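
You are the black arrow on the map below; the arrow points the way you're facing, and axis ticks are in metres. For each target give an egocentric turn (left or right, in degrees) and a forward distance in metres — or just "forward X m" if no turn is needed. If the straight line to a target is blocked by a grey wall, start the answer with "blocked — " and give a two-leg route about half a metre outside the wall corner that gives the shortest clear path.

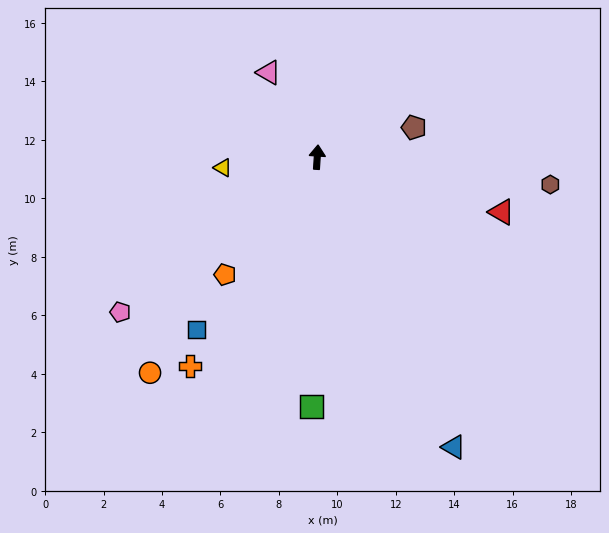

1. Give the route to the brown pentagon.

turn right 69°, forward 3.5 m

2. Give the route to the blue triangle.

turn right 151°, forward 11.0 m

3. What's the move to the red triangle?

turn right 103°, forward 6.6 m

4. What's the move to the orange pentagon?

turn left 146°, forward 5.1 m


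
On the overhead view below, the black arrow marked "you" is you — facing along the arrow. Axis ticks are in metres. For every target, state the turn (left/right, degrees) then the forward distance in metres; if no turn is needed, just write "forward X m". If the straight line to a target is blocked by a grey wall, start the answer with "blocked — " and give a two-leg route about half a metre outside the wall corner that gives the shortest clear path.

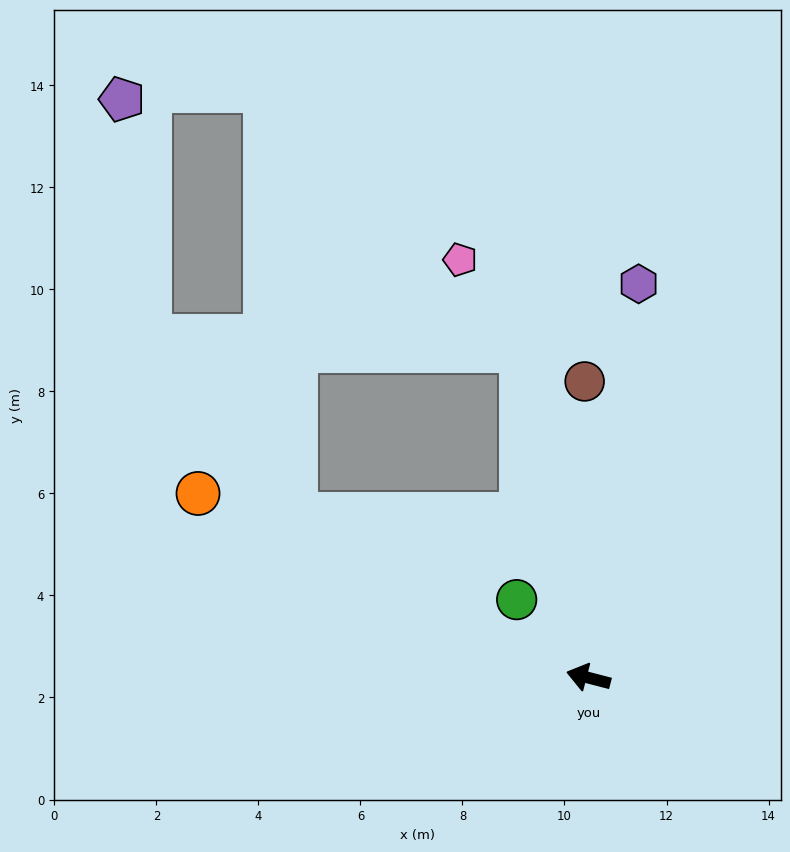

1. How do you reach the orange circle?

turn right 11°, forward 8.5 m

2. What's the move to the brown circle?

turn right 75°, forward 5.8 m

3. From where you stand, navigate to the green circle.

turn right 33°, forward 2.1 m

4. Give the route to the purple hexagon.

turn right 83°, forward 7.8 m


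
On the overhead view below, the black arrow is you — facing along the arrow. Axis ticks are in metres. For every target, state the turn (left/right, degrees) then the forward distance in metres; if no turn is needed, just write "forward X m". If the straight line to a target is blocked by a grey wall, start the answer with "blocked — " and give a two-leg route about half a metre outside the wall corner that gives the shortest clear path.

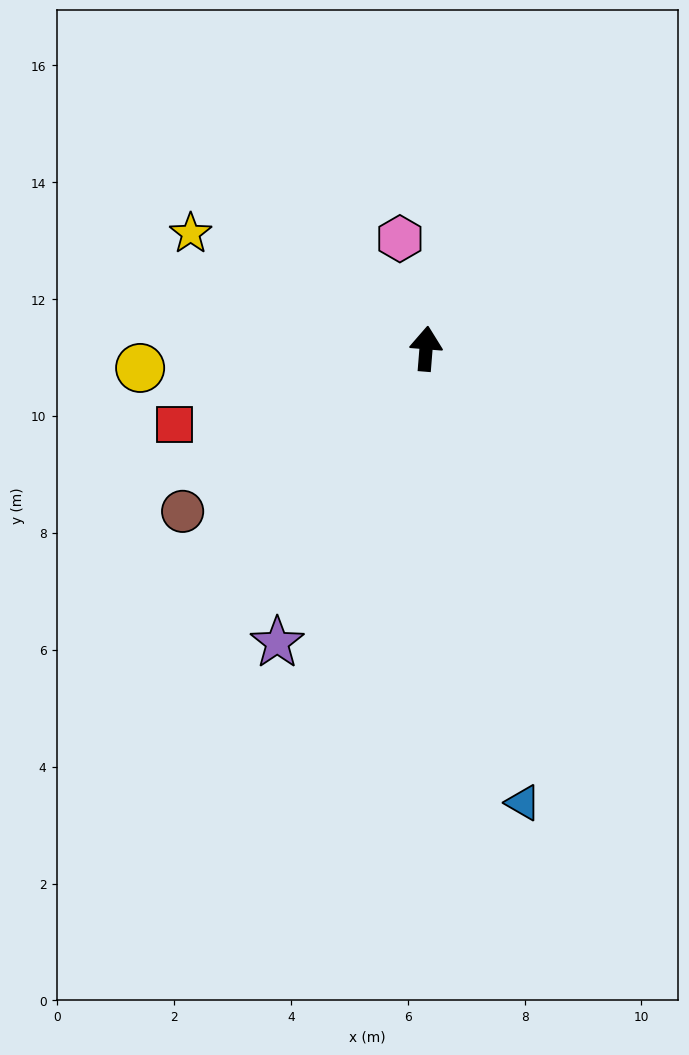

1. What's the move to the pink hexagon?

turn left 18°, forward 1.9 m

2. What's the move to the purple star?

turn left 158°, forward 5.6 m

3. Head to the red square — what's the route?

turn left 111°, forward 4.5 m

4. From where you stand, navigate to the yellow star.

turn left 69°, forward 4.5 m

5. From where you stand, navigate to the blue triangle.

turn right 163°, forward 7.9 m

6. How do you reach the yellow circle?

turn left 98°, forward 4.9 m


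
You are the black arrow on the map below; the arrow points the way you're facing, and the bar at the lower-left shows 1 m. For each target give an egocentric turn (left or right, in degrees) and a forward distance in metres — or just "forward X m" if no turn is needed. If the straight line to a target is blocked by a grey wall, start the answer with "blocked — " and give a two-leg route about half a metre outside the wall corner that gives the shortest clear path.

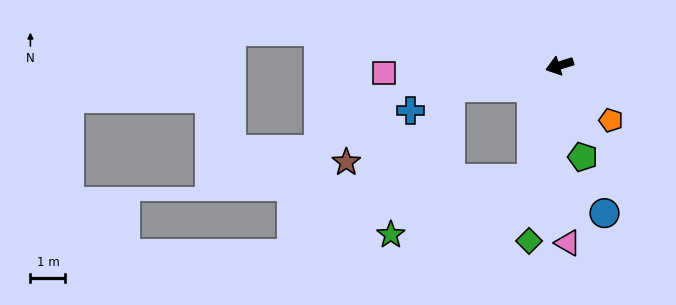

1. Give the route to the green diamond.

turn left 63°, forward 5.1 m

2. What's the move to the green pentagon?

turn left 87°, forward 2.7 m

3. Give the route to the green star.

blocked — turn left 59°, forward 3.3 m, then turn right 55°, forward 4.3 m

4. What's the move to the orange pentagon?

turn left 116°, forward 2.1 m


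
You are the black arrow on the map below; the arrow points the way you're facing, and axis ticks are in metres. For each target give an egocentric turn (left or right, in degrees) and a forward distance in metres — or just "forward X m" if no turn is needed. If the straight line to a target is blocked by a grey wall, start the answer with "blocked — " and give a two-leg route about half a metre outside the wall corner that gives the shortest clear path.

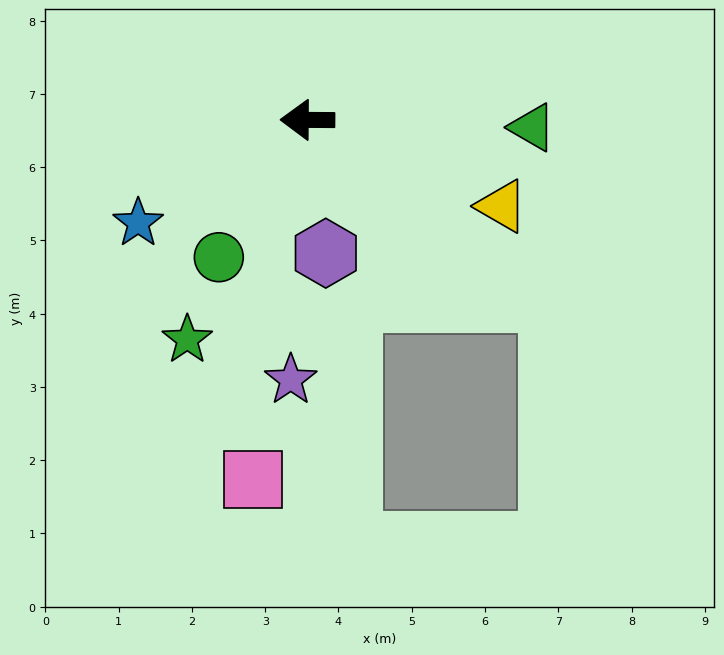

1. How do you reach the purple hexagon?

turn left 98°, forward 1.8 m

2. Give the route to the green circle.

turn left 58°, forward 2.2 m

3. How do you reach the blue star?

turn left 32°, forward 2.7 m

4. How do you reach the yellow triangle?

turn left 156°, forward 2.9 m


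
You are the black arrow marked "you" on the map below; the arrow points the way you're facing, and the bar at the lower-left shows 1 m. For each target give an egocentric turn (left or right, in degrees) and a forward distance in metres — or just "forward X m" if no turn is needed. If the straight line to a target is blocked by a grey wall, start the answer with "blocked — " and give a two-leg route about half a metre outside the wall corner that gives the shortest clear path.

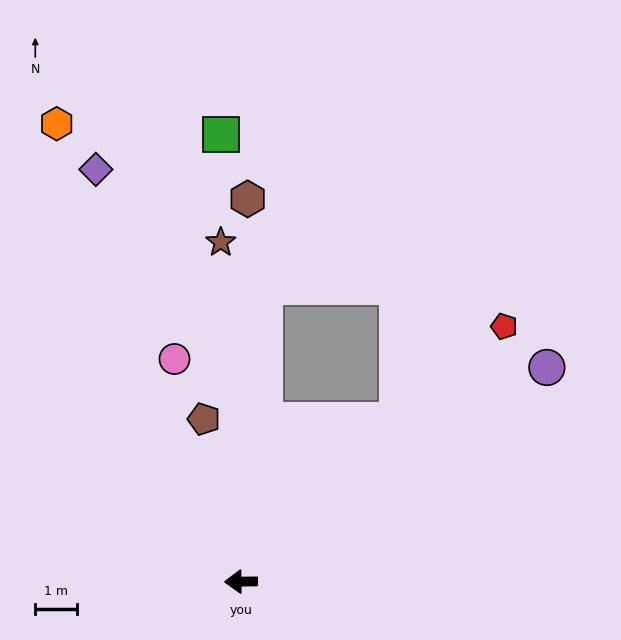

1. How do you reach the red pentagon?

turn right 137°, forward 8.7 m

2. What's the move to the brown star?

turn right 87°, forward 8.1 m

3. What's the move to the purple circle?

turn right 146°, forward 8.9 m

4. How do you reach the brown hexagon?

turn right 92°, forward 9.1 m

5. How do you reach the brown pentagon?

turn right 78°, forward 4.0 m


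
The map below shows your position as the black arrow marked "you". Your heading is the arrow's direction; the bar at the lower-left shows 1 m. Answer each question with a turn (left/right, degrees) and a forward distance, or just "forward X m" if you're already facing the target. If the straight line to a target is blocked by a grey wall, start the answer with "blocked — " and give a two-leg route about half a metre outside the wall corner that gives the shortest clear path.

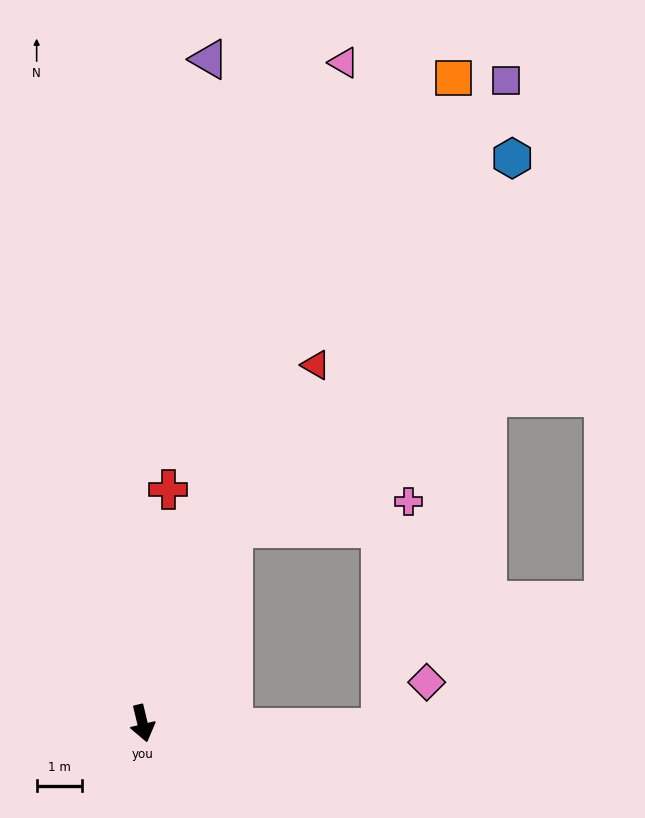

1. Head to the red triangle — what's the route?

turn left 141°, forward 8.8 m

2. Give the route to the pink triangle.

turn left 150°, forward 15.3 m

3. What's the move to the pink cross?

blocked — turn left 141°, forward 4.8 m, then turn right 56°, forward 3.9 m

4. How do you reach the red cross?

turn left 160°, forward 5.2 m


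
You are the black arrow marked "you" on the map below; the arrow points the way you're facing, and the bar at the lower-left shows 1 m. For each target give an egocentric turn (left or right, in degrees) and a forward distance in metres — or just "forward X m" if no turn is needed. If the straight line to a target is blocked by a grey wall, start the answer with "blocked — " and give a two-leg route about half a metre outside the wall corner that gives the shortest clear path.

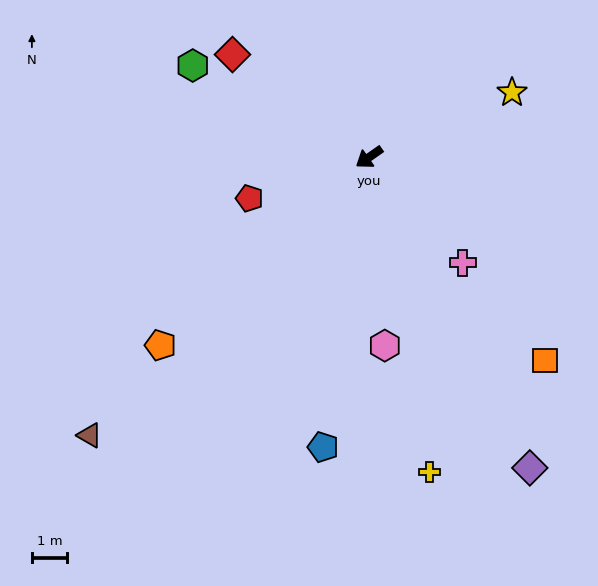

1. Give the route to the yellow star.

turn left 169°, forward 4.4 m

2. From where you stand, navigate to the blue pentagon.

turn left 46°, forward 8.3 m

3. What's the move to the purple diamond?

turn left 82°, forward 9.8 m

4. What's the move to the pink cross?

turn left 97°, forward 4.0 m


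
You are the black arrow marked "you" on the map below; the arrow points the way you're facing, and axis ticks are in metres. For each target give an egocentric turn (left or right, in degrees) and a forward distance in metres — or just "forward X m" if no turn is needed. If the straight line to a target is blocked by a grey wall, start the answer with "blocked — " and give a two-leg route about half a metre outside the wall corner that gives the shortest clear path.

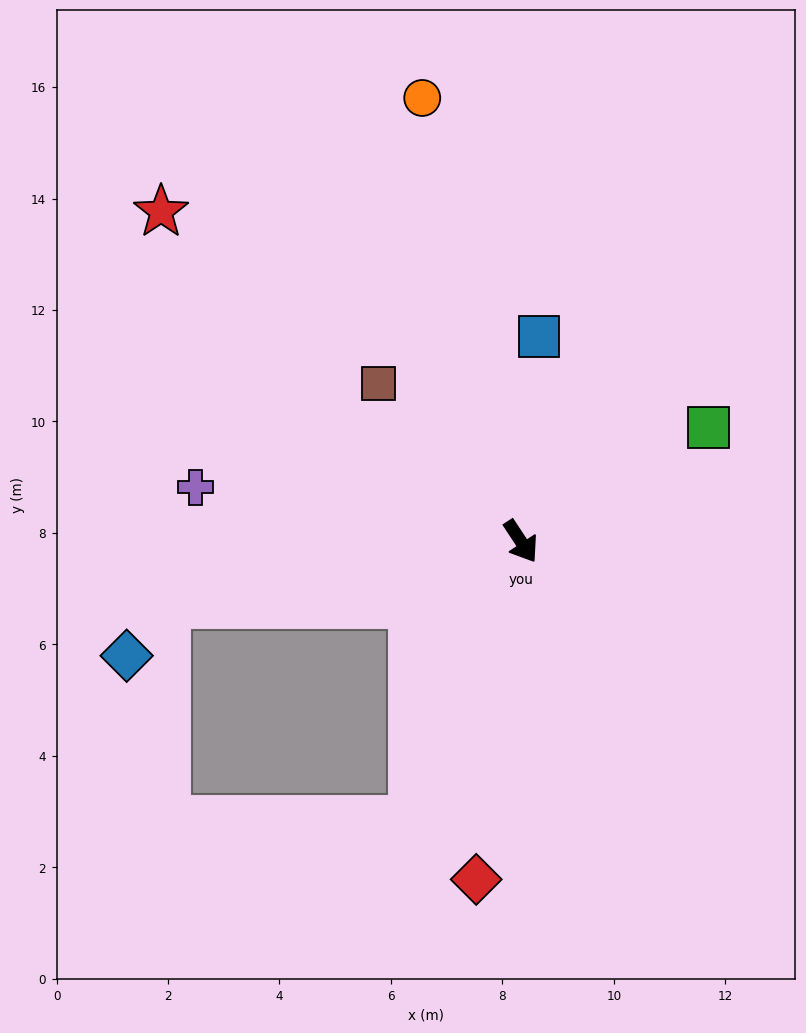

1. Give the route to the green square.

turn left 88°, forward 3.9 m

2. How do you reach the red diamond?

turn right 41°, forward 6.1 m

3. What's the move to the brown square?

turn right 171°, forward 3.8 m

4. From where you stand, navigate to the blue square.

turn left 142°, forward 3.7 m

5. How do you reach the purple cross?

turn right 133°, forward 5.9 m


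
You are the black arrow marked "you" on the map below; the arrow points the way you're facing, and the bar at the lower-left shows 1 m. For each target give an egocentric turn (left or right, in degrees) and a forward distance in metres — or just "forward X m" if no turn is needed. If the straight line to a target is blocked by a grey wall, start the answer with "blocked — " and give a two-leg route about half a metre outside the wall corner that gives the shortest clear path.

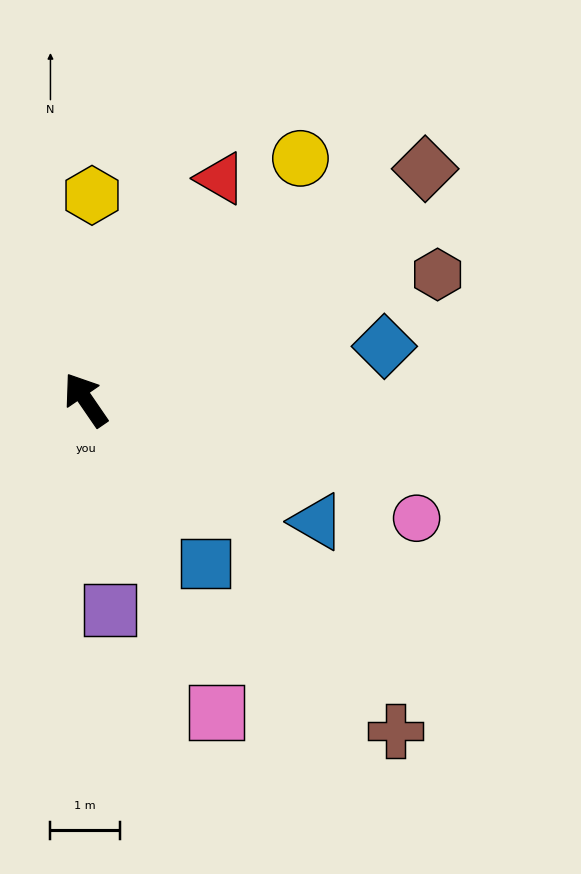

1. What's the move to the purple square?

turn left 152°, forward 3.1 m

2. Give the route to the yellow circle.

turn right 76°, forward 4.7 m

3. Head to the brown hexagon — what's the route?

turn right 105°, forward 5.4 m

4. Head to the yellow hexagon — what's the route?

turn right 36°, forward 3.0 m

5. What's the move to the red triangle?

turn right 66°, forward 3.8 m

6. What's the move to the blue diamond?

turn right 114°, forward 4.4 m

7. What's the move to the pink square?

turn left 168°, forward 4.9 m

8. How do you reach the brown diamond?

turn right 90°, forward 5.9 m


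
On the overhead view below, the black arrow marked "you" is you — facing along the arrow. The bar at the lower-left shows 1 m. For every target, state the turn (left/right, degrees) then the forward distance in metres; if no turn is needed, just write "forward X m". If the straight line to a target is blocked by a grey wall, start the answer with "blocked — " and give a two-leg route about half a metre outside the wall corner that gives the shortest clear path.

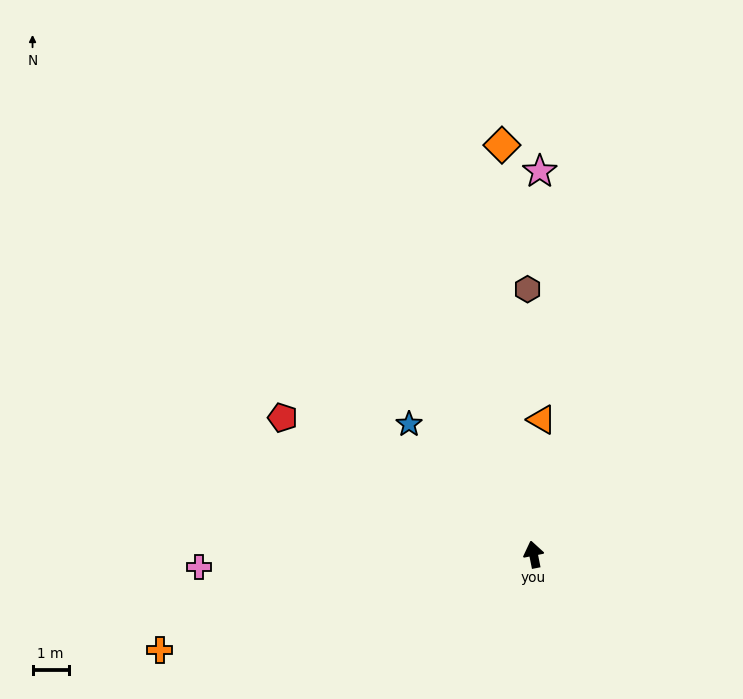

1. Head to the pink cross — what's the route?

turn left 81°, forward 9.3 m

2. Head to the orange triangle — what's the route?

turn right 15°, forward 3.7 m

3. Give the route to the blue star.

turn left 32°, forward 5.0 m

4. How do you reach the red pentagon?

turn left 50°, forward 7.9 m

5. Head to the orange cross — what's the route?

turn left 93°, forward 10.7 m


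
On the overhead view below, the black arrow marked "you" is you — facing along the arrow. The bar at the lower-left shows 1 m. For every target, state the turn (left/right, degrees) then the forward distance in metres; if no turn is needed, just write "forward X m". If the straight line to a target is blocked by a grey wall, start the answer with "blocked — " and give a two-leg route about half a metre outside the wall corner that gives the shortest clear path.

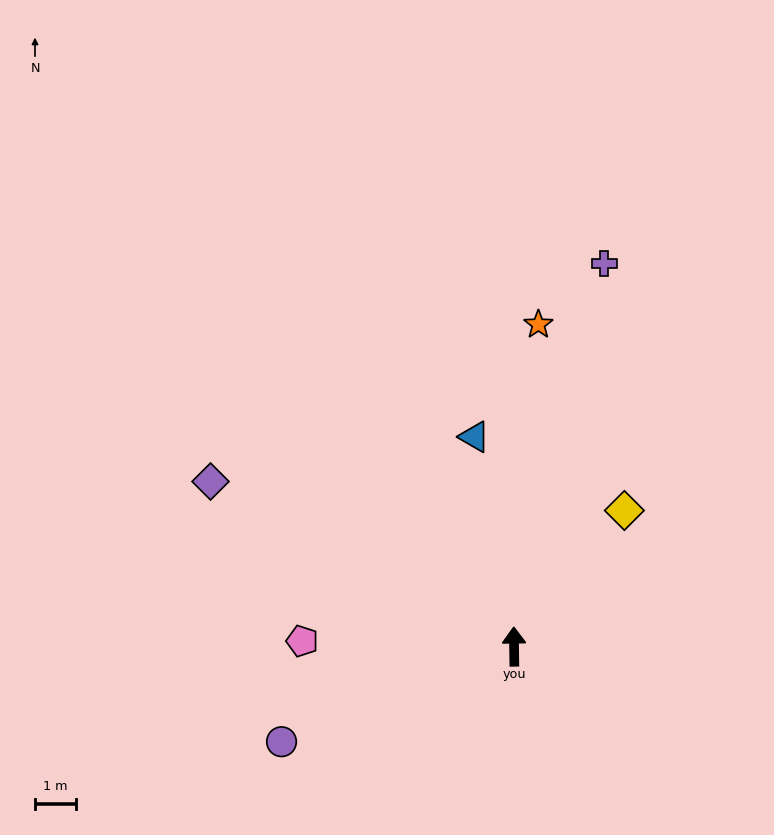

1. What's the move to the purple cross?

turn right 14°, forward 9.5 m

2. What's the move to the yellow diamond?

turn right 40°, forward 4.2 m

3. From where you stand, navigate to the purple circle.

turn left 111°, forward 6.1 m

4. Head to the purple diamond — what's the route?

turn left 61°, forward 8.4 m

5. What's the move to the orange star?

turn right 5°, forward 7.8 m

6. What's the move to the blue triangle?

turn left 10°, forward 5.2 m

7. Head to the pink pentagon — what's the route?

turn left 88°, forward 5.1 m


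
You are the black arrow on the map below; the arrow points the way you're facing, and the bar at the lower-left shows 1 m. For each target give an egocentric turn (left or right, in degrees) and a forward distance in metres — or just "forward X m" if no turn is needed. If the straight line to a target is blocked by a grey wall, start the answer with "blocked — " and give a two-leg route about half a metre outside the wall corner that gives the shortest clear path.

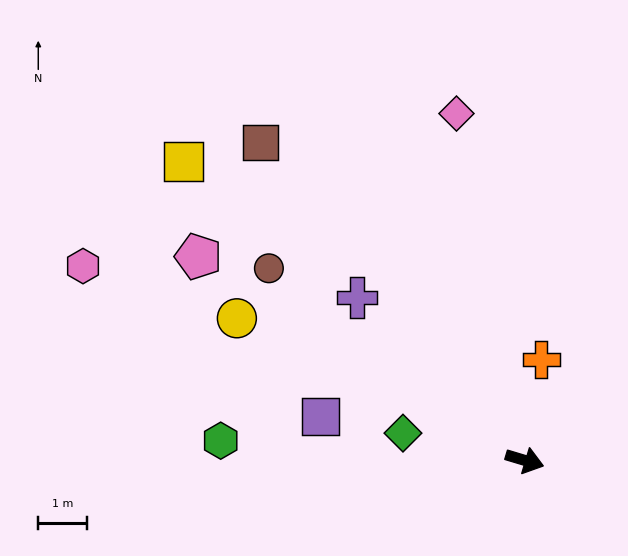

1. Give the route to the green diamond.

turn right 176°, forward 2.5 m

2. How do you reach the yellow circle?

turn left 170°, forward 6.5 m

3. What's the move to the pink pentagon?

turn left 165°, forward 7.8 m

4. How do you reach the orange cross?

turn left 97°, forward 2.1 m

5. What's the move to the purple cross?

turn left 153°, forward 4.8 m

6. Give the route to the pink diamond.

turn left 118°, forward 7.2 m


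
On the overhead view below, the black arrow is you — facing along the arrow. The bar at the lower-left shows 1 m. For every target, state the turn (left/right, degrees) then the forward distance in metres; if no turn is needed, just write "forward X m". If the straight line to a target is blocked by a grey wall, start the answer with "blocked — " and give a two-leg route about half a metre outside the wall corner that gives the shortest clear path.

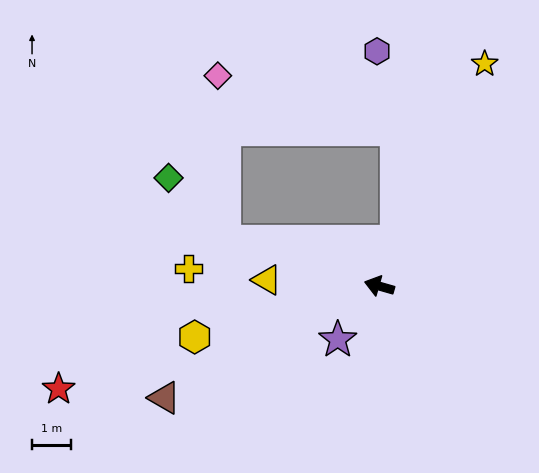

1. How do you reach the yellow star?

turn right 99°, forward 6.4 m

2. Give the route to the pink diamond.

blocked — forward 4.2 m, then turn right 72°, forward 4.3 m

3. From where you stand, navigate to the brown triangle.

turn left 43°, forward 6.3 m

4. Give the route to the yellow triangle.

turn left 13°, forward 2.9 m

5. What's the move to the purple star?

turn left 68°, forward 1.8 m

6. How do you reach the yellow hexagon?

turn left 31°, forward 5.0 m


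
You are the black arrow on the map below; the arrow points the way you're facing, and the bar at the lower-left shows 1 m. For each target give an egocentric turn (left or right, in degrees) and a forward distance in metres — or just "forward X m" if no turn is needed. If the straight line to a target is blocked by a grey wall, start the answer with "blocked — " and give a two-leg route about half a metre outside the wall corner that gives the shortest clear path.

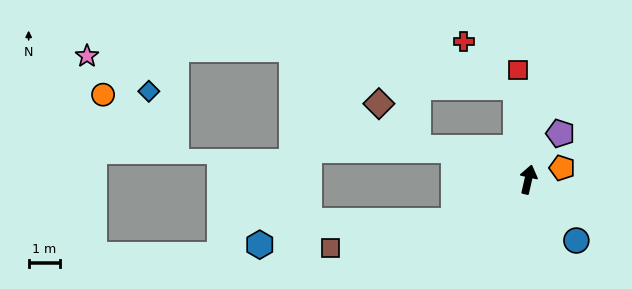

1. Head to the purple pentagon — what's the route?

turn right 22°, forward 1.8 m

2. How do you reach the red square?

turn left 18°, forward 3.6 m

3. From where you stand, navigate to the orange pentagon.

turn right 58°, forward 1.2 m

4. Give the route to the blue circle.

turn right 129°, forward 2.5 m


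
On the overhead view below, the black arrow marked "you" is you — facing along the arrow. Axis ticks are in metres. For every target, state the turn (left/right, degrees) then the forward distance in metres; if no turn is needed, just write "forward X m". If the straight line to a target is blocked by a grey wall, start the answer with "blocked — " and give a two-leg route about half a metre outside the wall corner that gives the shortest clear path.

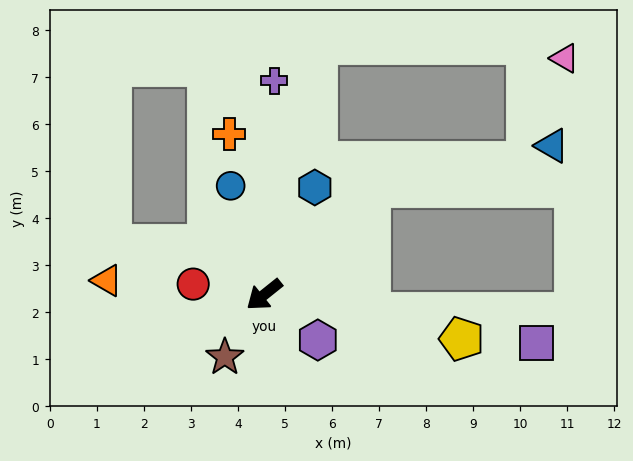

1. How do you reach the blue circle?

turn right 112°, forward 2.4 m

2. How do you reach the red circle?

turn right 47°, forward 1.5 m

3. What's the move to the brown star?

turn left 19°, forward 1.6 m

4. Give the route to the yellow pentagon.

turn left 129°, forward 4.3 m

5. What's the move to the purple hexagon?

turn left 101°, forward 1.5 m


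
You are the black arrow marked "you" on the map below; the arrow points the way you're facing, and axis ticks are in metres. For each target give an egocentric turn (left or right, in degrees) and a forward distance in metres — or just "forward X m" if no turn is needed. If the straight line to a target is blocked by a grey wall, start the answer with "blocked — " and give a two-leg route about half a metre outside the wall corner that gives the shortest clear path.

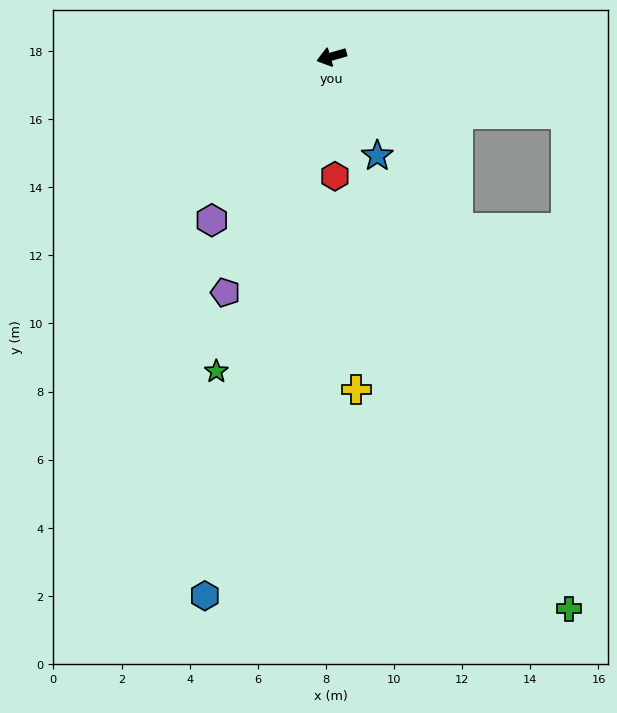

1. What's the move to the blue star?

turn left 98°, forward 3.2 m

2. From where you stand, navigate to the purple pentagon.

turn left 50°, forward 7.6 m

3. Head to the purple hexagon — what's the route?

turn left 38°, forward 6.0 m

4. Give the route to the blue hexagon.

turn left 61°, forward 16.3 m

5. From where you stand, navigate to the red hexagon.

turn left 75°, forward 3.5 m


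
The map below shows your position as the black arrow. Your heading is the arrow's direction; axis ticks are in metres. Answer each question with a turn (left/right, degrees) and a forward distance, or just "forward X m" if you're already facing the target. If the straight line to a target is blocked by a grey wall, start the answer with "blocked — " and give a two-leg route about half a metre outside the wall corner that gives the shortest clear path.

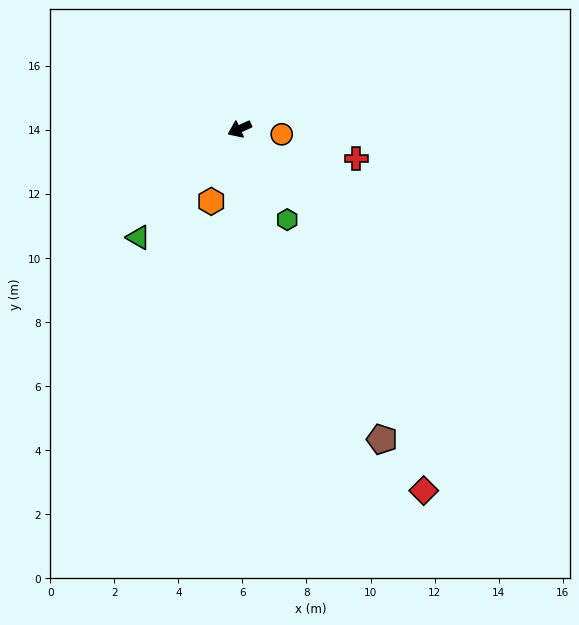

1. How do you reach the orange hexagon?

turn left 44°, forward 2.4 m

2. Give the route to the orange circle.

turn left 148°, forward 1.3 m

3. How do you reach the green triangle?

turn left 23°, forward 4.6 m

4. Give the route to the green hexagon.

turn left 93°, forward 3.2 m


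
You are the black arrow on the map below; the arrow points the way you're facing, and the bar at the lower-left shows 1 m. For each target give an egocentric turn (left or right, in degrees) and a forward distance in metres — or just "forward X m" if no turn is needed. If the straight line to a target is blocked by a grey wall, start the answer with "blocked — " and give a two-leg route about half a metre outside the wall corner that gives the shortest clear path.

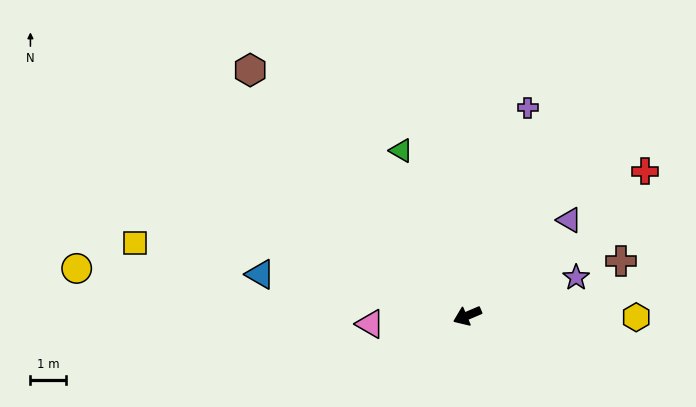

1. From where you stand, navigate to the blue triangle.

turn right 34°, forward 6.0 m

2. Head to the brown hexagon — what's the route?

turn right 72°, forward 9.3 m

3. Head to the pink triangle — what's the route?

turn right 18°, forward 2.8 m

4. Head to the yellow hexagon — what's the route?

turn left 156°, forward 4.8 m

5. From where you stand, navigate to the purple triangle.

turn right 160°, forward 4.0 m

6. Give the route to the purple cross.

turn right 129°, forward 6.2 m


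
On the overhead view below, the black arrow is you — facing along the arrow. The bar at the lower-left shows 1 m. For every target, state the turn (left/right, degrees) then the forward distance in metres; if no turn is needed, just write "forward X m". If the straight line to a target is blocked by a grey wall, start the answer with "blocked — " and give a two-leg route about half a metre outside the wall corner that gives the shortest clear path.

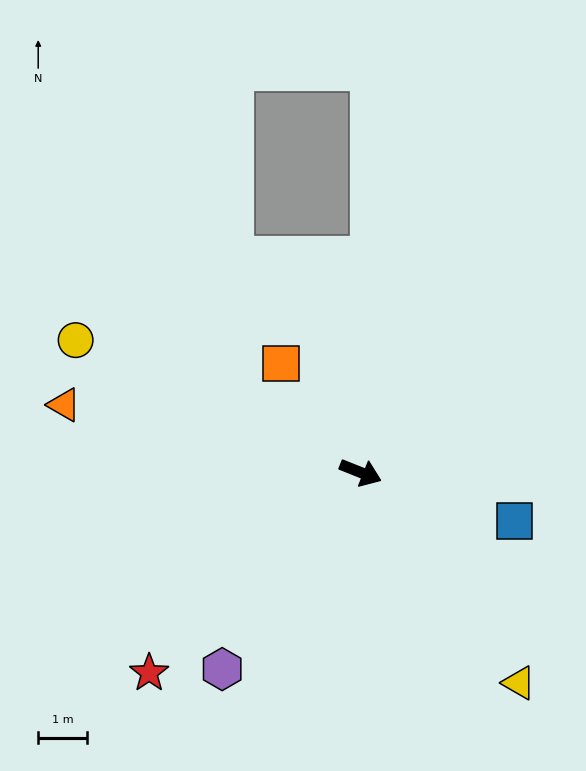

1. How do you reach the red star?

turn right 115°, forward 6.0 m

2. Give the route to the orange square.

turn left 148°, forward 2.8 m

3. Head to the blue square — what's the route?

turn left 4°, forward 3.3 m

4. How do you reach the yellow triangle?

turn right 31°, forward 5.4 m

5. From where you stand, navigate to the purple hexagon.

turn right 103°, forward 4.9 m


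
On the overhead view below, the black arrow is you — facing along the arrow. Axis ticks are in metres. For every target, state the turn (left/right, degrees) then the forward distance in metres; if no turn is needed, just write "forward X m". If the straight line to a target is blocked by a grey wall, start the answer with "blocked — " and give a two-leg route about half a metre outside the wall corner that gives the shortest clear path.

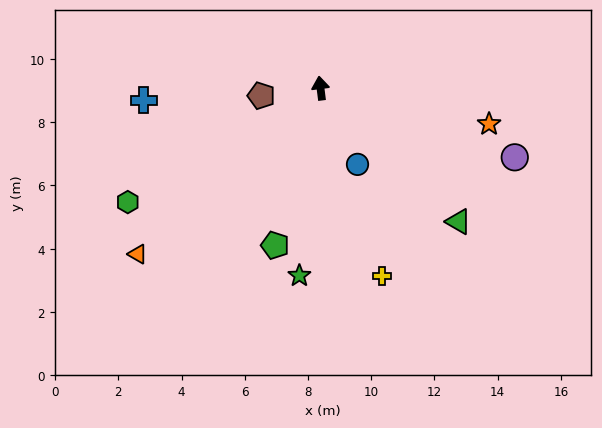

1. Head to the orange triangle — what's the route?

turn left 125°, forward 7.8 m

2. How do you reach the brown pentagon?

turn left 90°, forward 1.9 m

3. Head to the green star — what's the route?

turn left 166°, forward 6.0 m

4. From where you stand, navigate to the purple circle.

turn right 117°, forward 6.5 m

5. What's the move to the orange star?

turn right 109°, forward 5.5 m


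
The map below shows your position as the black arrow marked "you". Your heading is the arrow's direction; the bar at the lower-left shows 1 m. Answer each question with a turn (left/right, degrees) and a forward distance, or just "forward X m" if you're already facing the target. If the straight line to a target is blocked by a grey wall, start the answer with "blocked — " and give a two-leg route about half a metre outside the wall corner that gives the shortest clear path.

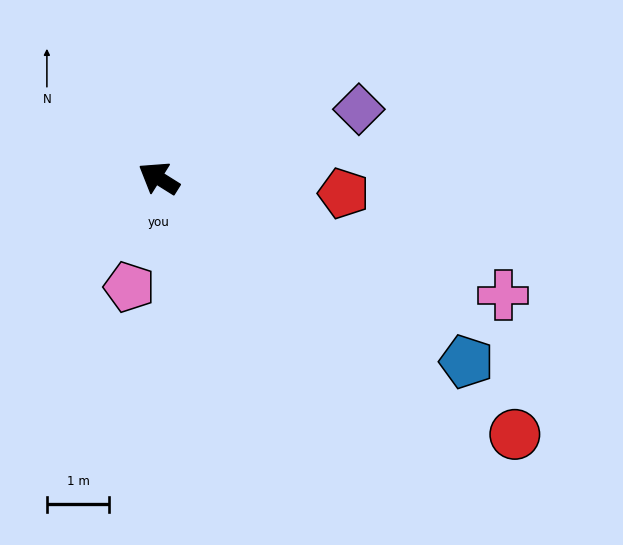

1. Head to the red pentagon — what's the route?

turn right 153°, forward 3.0 m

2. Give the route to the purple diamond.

turn right 129°, forward 3.4 m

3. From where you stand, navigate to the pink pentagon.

turn left 107°, forward 1.8 m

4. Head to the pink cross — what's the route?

turn right 167°, forward 5.8 m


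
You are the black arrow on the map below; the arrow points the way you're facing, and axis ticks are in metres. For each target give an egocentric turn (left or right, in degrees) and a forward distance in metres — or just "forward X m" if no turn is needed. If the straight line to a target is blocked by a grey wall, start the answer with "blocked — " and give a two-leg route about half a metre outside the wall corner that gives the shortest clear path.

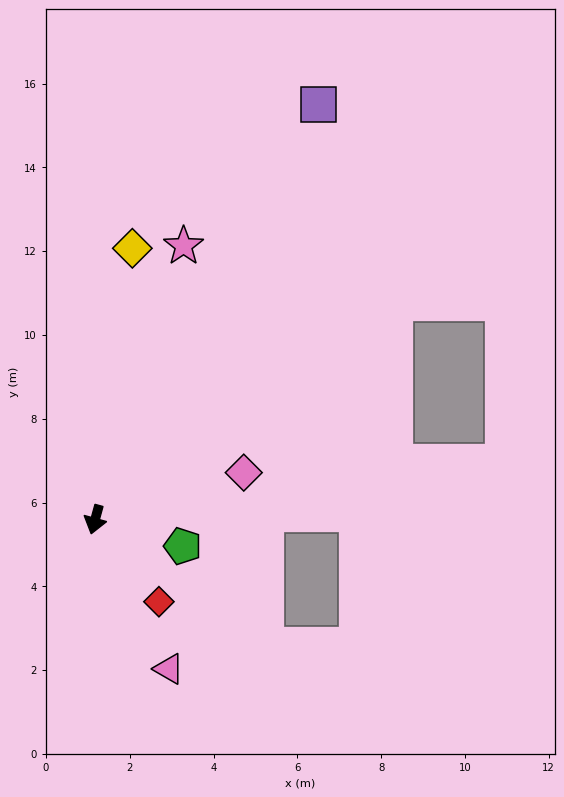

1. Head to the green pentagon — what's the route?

turn left 89°, forward 2.2 m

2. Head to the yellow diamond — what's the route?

turn right 172°, forward 6.5 m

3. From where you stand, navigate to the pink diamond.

turn left 123°, forward 3.7 m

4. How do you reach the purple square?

turn left 167°, forward 11.3 m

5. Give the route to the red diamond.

turn left 53°, forward 2.5 m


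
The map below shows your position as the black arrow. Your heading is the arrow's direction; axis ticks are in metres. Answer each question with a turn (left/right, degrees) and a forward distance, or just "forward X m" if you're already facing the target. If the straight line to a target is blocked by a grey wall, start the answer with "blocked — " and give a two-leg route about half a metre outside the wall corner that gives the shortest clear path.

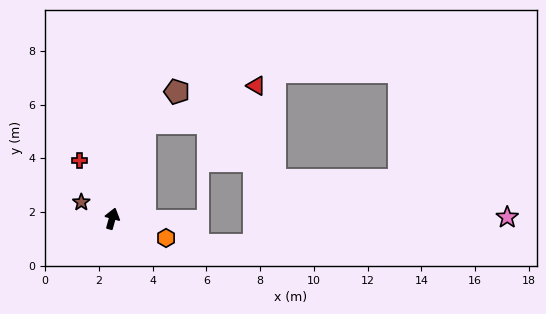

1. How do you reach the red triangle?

blocked — turn right 3°, forward 3.8 m, then turn right 53°, forward 4.4 m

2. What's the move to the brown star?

turn left 78°, forward 1.3 m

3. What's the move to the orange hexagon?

turn right 94°, forward 2.1 m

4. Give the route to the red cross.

turn left 45°, forward 2.5 m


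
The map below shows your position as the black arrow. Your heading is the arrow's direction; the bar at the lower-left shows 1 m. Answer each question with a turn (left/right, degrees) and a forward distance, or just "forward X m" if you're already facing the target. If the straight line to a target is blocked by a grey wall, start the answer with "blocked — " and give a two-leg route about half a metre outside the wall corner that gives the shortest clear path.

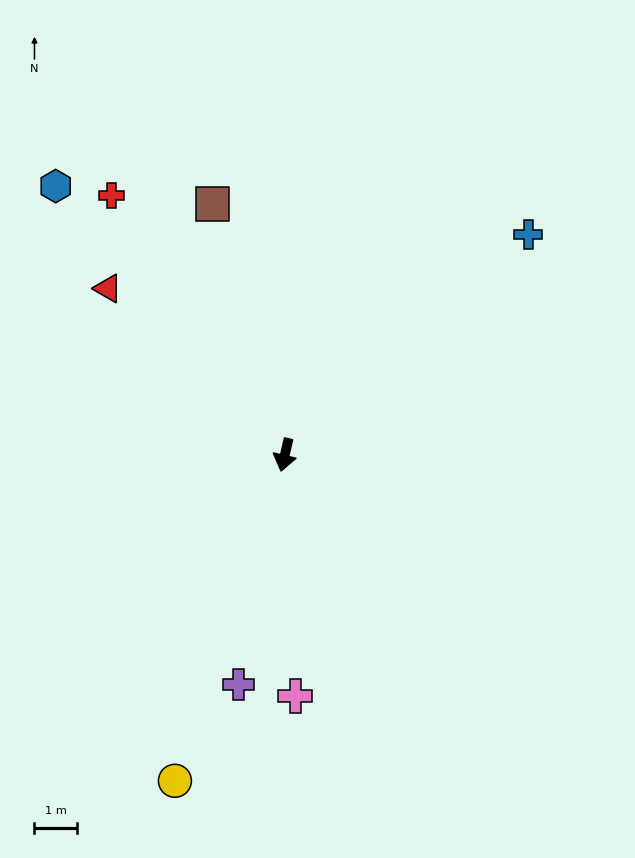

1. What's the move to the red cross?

turn right 133°, forward 7.4 m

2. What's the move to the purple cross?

forward 5.5 m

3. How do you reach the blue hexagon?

turn right 126°, forward 8.4 m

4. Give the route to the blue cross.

turn left 145°, forward 7.8 m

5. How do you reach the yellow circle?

turn right 5°, forward 8.1 m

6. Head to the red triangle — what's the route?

turn right 120°, forward 5.8 m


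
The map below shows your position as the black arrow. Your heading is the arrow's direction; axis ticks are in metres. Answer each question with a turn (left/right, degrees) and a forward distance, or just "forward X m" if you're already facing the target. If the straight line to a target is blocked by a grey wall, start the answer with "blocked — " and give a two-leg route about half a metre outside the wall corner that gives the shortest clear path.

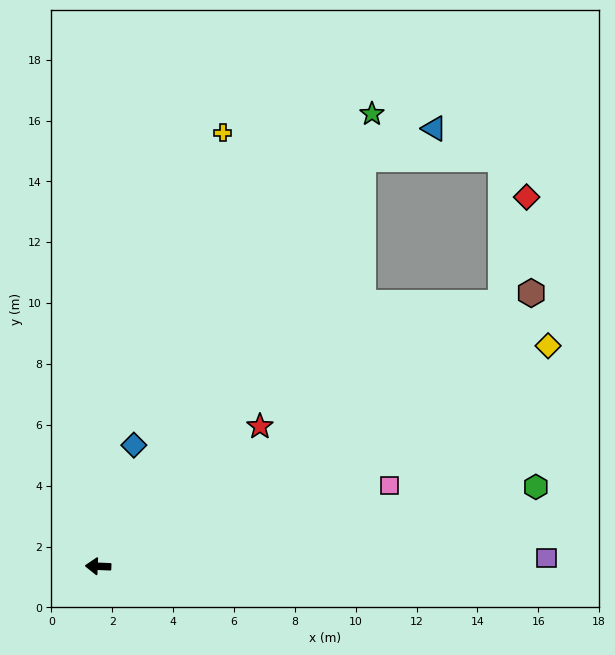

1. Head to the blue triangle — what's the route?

blocked — turn right 121°, forward 16.0 m, then turn right 33°, forward 2.5 m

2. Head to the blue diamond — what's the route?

turn right 104°, forward 4.2 m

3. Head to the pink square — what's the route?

turn right 162°, forward 9.9 m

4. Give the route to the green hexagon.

turn right 167°, forward 14.6 m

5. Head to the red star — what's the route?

turn right 137°, forward 7.0 m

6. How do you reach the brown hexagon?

turn right 145°, forward 16.8 m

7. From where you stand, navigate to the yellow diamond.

turn right 152°, forward 16.5 m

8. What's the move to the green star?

turn right 119°, forward 17.4 m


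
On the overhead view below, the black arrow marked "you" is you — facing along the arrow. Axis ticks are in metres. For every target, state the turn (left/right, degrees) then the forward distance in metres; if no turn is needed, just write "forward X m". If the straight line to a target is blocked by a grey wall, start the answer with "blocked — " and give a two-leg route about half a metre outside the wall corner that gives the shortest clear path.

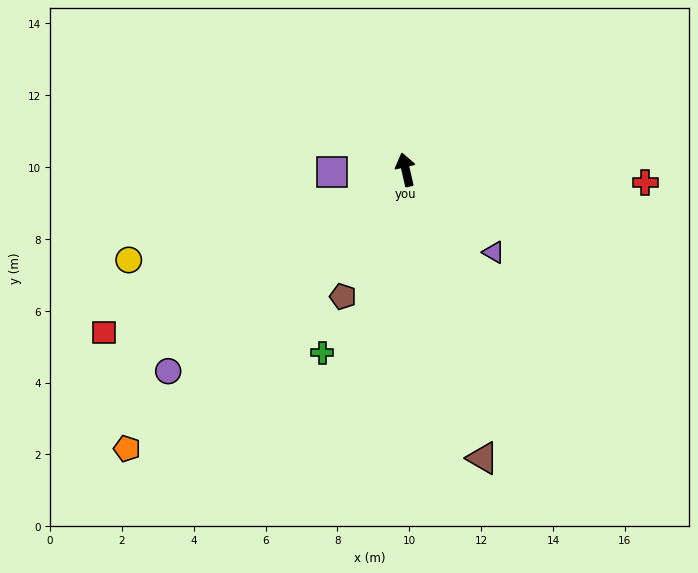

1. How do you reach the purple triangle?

turn right 146°, forward 3.4 m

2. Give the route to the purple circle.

turn left 117°, forward 8.7 m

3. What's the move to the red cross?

turn right 106°, forward 6.7 m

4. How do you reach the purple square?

turn left 79°, forward 2.1 m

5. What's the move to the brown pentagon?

turn left 141°, forward 3.9 m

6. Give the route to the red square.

turn left 105°, forward 9.5 m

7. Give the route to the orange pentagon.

turn left 122°, forward 11.0 m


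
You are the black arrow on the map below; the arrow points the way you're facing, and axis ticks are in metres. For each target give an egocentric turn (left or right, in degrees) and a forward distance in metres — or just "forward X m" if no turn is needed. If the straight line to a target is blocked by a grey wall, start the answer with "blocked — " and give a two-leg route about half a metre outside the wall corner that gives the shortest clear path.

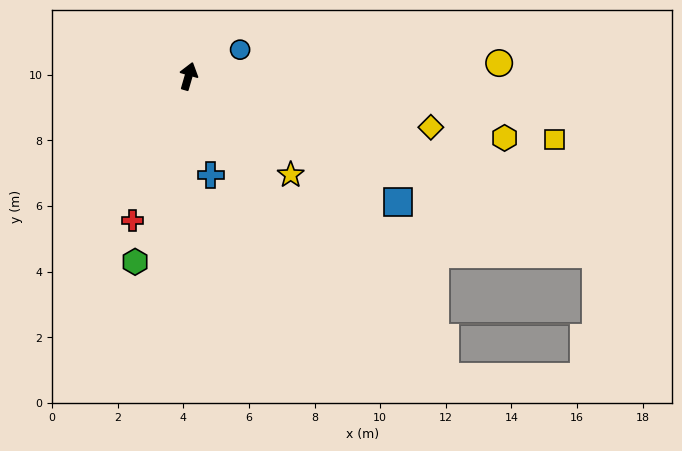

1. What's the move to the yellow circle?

turn right 71°, forward 9.5 m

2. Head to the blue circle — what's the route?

turn right 47°, forward 1.8 m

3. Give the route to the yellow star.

turn right 118°, forward 4.3 m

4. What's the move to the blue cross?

turn right 151°, forward 3.1 m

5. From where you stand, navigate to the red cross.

turn left 175°, forward 4.7 m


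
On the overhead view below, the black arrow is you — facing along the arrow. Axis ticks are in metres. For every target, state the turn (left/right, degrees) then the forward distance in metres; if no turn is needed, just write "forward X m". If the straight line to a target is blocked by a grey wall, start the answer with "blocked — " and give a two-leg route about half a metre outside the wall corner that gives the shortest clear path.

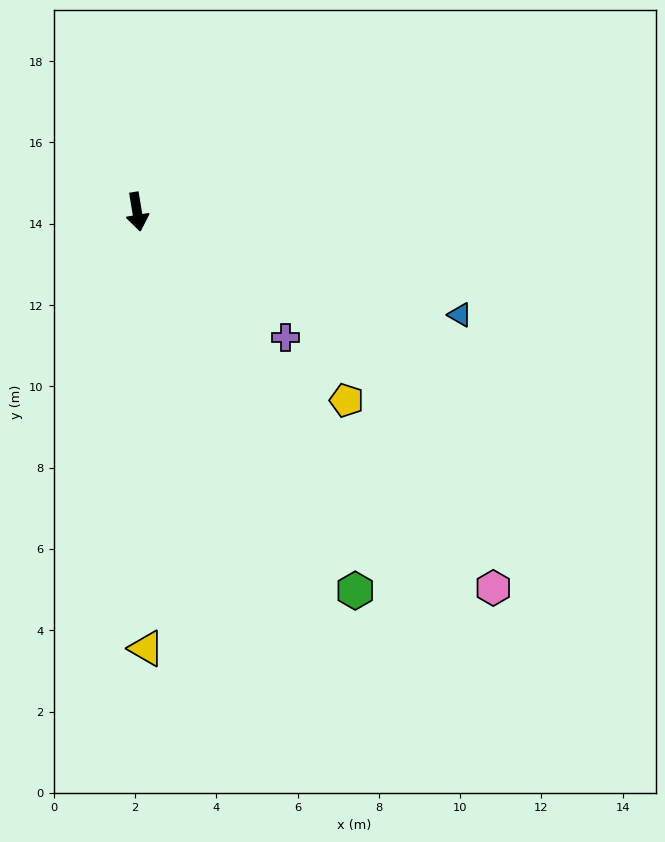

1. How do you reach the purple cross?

turn left 40°, forward 4.8 m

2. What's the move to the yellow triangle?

turn right 8°, forward 10.7 m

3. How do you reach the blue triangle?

turn left 63°, forward 8.3 m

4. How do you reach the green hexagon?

turn left 21°, forward 10.8 m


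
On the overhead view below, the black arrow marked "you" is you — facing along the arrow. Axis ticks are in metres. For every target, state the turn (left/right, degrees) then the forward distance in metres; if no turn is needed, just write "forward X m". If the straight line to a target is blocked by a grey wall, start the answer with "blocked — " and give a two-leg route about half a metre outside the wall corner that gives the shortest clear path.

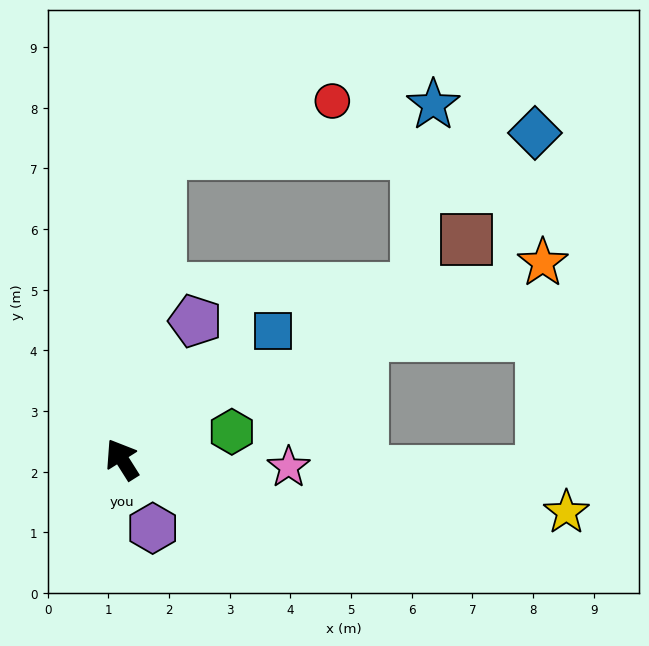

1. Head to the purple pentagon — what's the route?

turn right 60°, forward 2.6 m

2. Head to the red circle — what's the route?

blocked — turn right 39°, forward 5.1 m, then turn right 66°, forward 3.0 m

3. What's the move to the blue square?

turn right 82°, forward 3.3 m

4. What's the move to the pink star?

turn right 125°, forward 2.8 m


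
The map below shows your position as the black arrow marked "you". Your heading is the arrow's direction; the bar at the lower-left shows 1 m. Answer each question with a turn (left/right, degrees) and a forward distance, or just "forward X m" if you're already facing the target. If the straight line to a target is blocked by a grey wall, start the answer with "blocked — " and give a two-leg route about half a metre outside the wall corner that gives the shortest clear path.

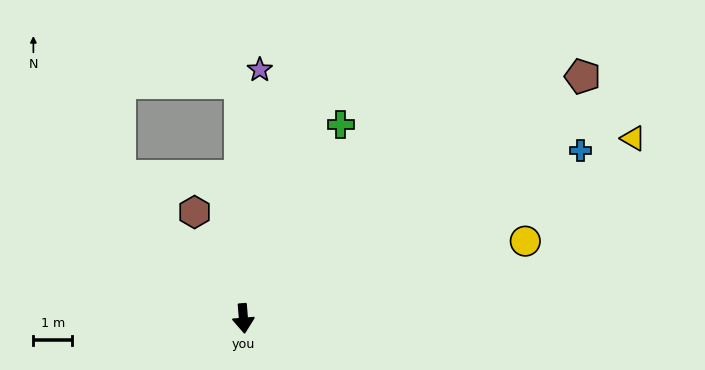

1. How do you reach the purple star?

turn left 172°, forward 6.4 m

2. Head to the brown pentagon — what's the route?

turn left 121°, forward 10.8 m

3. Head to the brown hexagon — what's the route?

turn right 160°, forward 3.0 m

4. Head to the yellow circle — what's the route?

turn left 101°, forward 7.5 m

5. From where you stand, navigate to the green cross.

turn left 149°, forward 5.6 m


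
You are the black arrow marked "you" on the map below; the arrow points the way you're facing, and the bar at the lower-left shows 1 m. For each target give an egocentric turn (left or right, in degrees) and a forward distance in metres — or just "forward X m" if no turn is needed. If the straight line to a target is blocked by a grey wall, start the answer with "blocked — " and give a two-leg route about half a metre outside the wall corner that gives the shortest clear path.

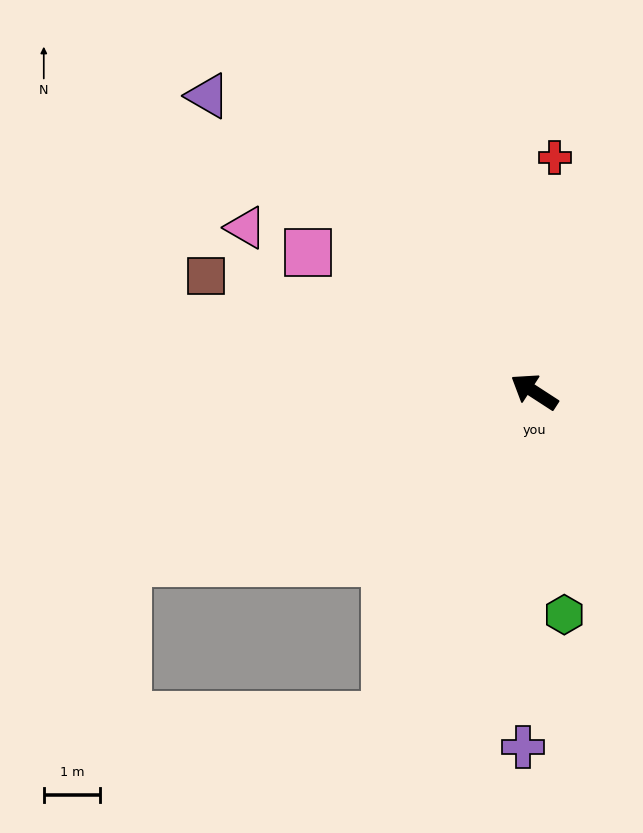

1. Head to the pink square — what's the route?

forward 4.7 m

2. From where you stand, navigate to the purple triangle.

turn right 9°, forward 7.9 m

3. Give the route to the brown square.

turn left 14°, forward 6.2 m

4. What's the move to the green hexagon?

turn left 131°, forward 4.0 m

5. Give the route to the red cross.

turn right 62°, forward 4.2 m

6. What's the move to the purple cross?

turn left 121°, forward 6.4 m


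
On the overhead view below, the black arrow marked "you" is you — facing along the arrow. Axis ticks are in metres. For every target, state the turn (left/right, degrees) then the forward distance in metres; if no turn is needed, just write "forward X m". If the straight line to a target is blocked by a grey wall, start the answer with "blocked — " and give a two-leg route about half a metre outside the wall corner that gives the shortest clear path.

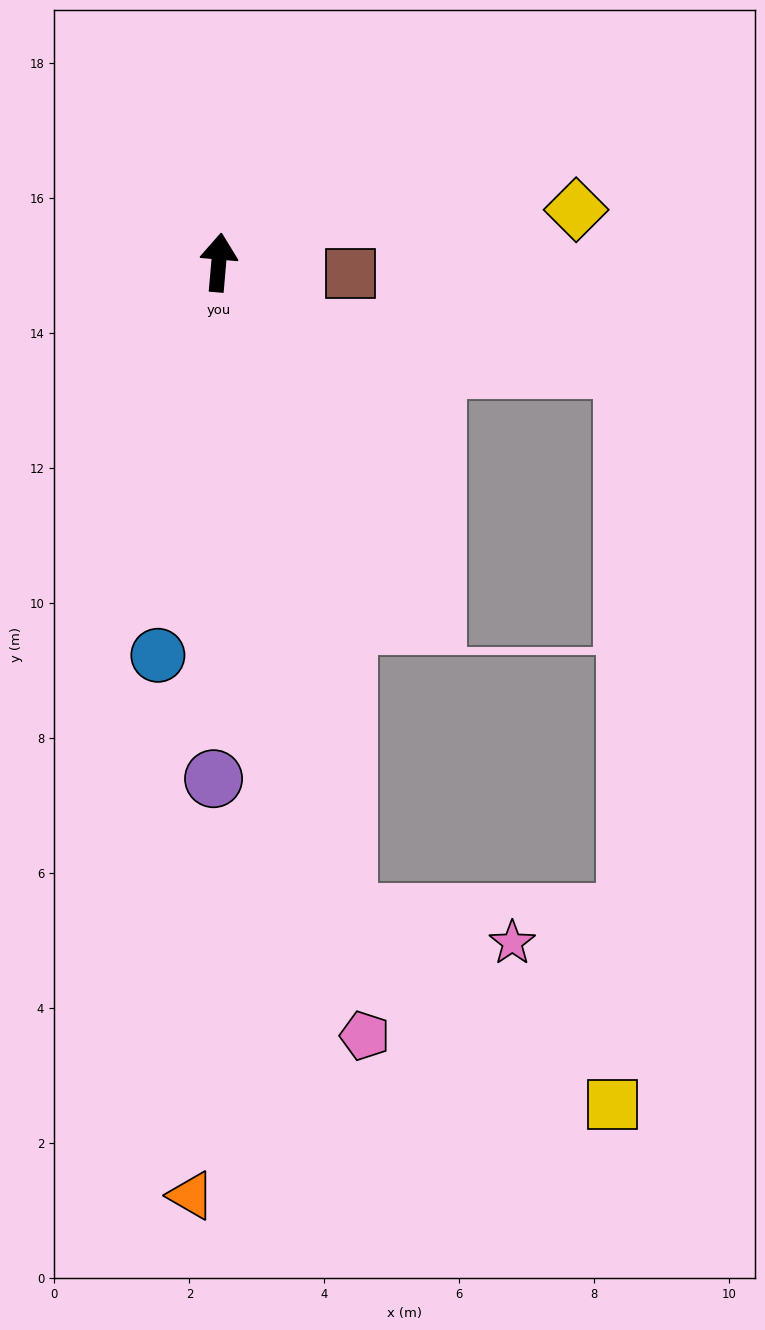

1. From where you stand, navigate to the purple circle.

turn right 176°, forward 7.7 m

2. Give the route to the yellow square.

blocked — turn right 164°, forward 9.8 m, then turn left 43°, forward 4.8 m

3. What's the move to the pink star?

blocked — turn right 164°, forward 9.8 m, then turn left 69°, forward 2.5 m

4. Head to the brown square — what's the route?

turn right 90°, forward 2.0 m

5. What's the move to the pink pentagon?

turn right 164°, forward 11.7 m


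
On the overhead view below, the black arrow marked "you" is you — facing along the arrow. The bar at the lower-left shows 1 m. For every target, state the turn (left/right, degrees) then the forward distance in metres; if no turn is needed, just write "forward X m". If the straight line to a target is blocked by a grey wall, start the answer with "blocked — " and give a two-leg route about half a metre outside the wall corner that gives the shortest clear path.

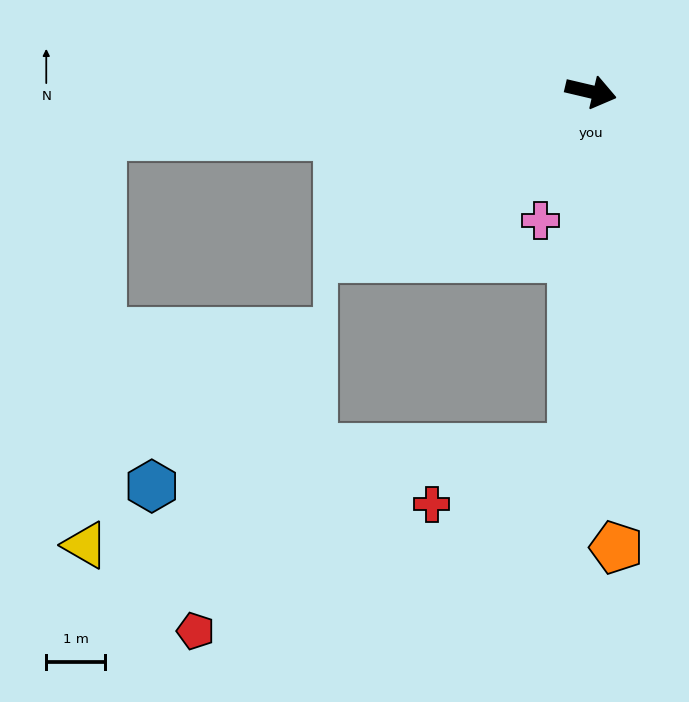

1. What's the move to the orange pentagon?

turn right 74°, forward 7.7 m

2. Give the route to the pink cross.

turn right 98°, forward 2.3 m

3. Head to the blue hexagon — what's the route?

blocked — turn right 80°, forward 6.0 m, then turn right 82°, forward 7.1 m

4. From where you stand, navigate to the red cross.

blocked — turn right 80°, forward 6.0 m, then turn right 66°, forward 2.6 m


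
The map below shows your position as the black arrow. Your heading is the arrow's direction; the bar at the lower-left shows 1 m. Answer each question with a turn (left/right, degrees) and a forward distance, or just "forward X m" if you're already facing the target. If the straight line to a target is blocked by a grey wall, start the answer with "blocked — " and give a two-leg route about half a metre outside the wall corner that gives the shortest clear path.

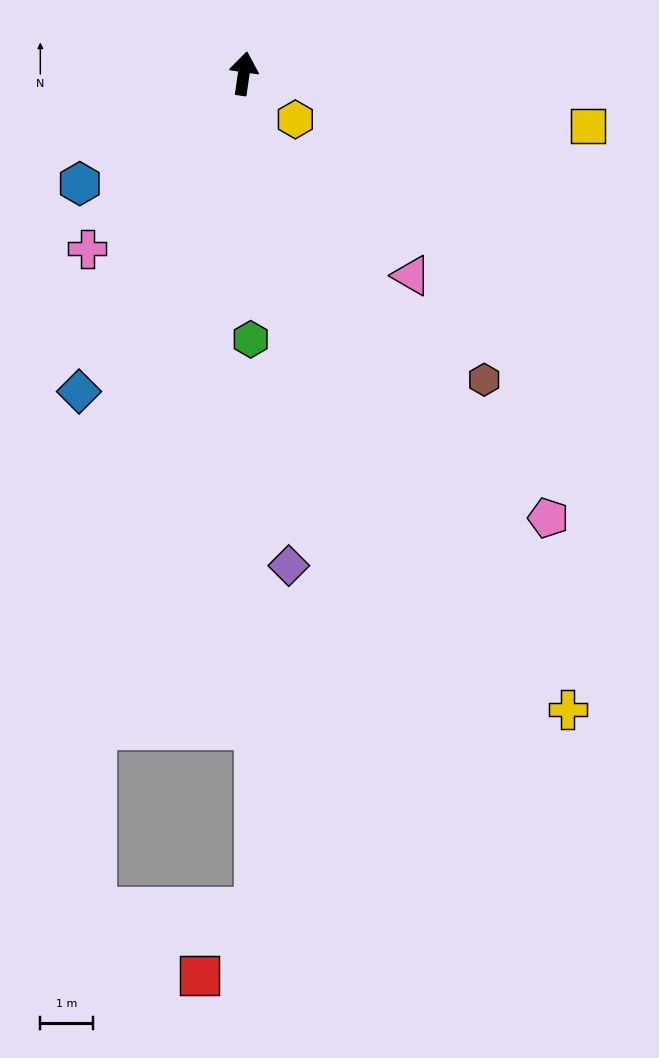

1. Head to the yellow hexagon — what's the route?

turn right 123°, forward 1.3 m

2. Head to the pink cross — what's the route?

turn left 147°, forward 4.5 m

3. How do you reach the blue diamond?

turn left 161°, forward 6.8 m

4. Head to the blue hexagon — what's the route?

turn left 132°, forward 3.8 m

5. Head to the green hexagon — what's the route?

turn right 170°, forward 5.1 m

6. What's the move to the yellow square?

turn right 90°, forward 6.6 m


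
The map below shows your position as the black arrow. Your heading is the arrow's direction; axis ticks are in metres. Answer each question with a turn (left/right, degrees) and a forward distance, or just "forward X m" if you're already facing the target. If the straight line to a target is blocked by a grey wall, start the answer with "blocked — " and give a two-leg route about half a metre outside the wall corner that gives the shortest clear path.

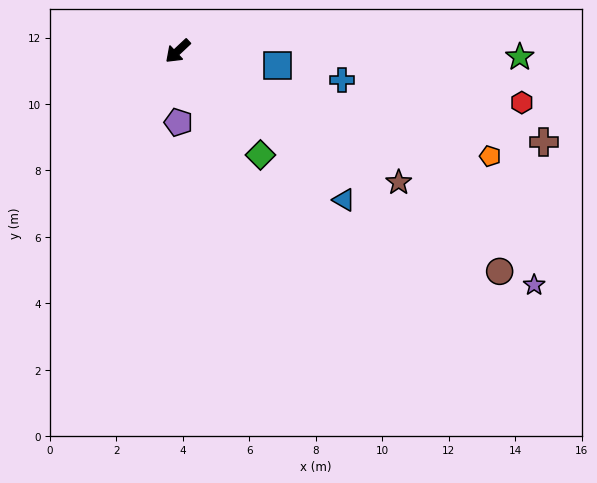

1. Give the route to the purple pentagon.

turn left 47°, forward 2.1 m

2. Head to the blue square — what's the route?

turn left 129°, forward 3.0 m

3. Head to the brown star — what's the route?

turn left 106°, forward 7.7 m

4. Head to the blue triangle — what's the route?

turn left 95°, forward 6.7 m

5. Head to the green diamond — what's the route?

turn left 85°, forward 4.0 m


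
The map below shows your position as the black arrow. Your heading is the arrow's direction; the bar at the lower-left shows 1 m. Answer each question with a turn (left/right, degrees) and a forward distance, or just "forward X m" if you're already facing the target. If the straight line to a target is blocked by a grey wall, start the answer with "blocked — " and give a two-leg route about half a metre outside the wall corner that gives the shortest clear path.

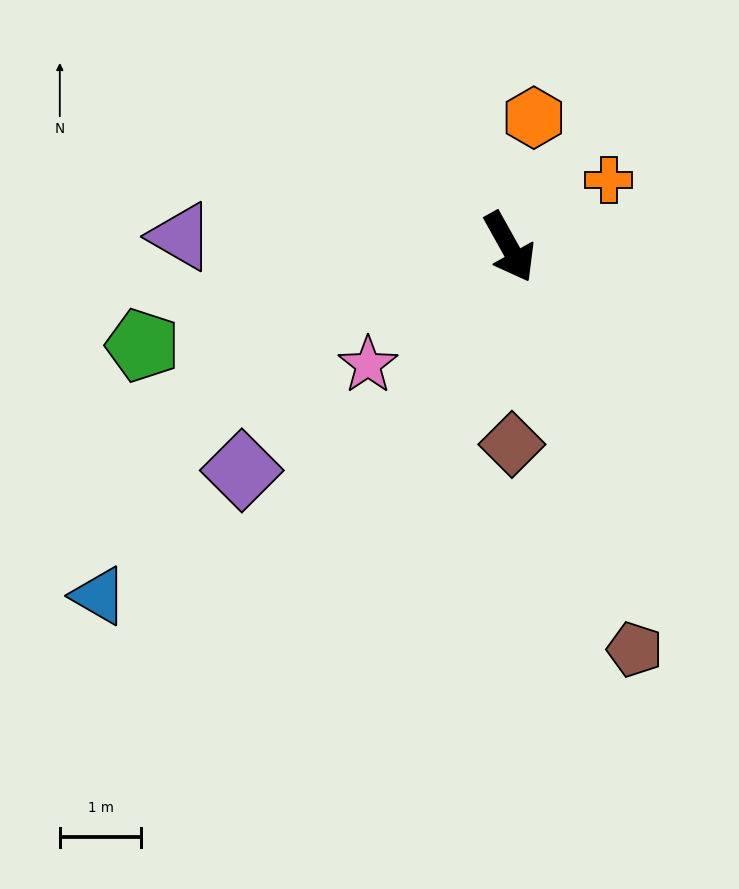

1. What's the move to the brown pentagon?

turn right 12°, forward 5.2 m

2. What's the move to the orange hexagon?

turn left 140°, forward 1.6 m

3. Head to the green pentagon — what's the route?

turn right 104°, forward 4.7 m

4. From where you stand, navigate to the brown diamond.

turn right 28°, forward 2.4 m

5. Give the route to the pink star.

turn right 79°, forward 2.3 m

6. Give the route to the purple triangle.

turn right 121°, forward 4.0 m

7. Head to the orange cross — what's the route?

turn left 95°, forward 1.5 m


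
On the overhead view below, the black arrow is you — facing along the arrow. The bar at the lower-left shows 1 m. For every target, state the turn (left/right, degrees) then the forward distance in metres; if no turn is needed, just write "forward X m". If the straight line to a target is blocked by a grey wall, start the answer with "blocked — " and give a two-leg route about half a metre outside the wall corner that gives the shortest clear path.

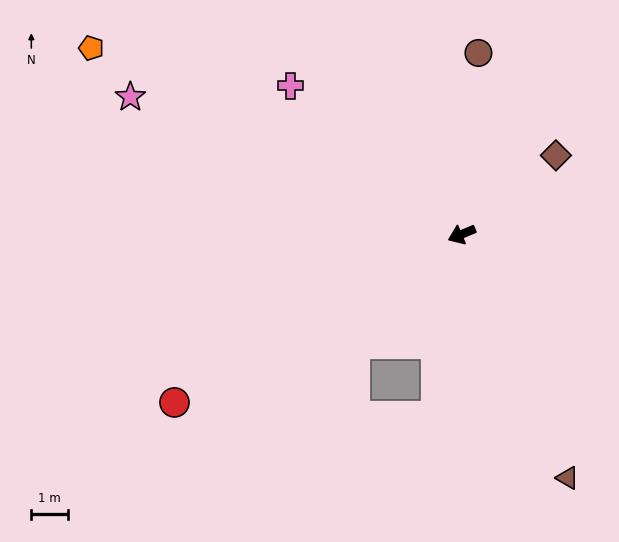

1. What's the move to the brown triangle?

turn left 91°, forward 7.3 m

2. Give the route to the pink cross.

turn right 64°, forward 6.2 m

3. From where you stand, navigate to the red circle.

turn left 8°, forward 9.1 m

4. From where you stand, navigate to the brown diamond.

turn right 163°, forward 3.4 m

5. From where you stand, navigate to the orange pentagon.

turn right 49°, forward 11.4 m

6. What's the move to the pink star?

turn right 45°, forward 9.8 m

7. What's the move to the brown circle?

turn right 118°, forward 5.0 m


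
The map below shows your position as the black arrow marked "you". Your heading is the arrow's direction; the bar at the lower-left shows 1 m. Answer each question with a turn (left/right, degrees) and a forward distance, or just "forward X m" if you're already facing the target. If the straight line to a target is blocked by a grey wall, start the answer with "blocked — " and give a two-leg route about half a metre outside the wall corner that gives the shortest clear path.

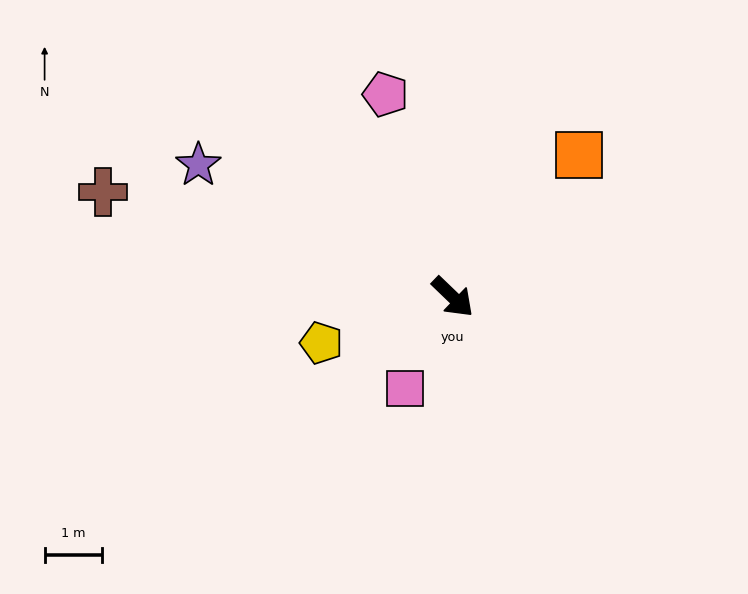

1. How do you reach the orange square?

turn left 92°, forward 3.3 m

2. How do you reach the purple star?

turn right 164°, forward 5.0 m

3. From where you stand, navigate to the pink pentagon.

turn left 152°, forward 3.7 m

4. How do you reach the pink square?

turn right 74°, forward 1.8 m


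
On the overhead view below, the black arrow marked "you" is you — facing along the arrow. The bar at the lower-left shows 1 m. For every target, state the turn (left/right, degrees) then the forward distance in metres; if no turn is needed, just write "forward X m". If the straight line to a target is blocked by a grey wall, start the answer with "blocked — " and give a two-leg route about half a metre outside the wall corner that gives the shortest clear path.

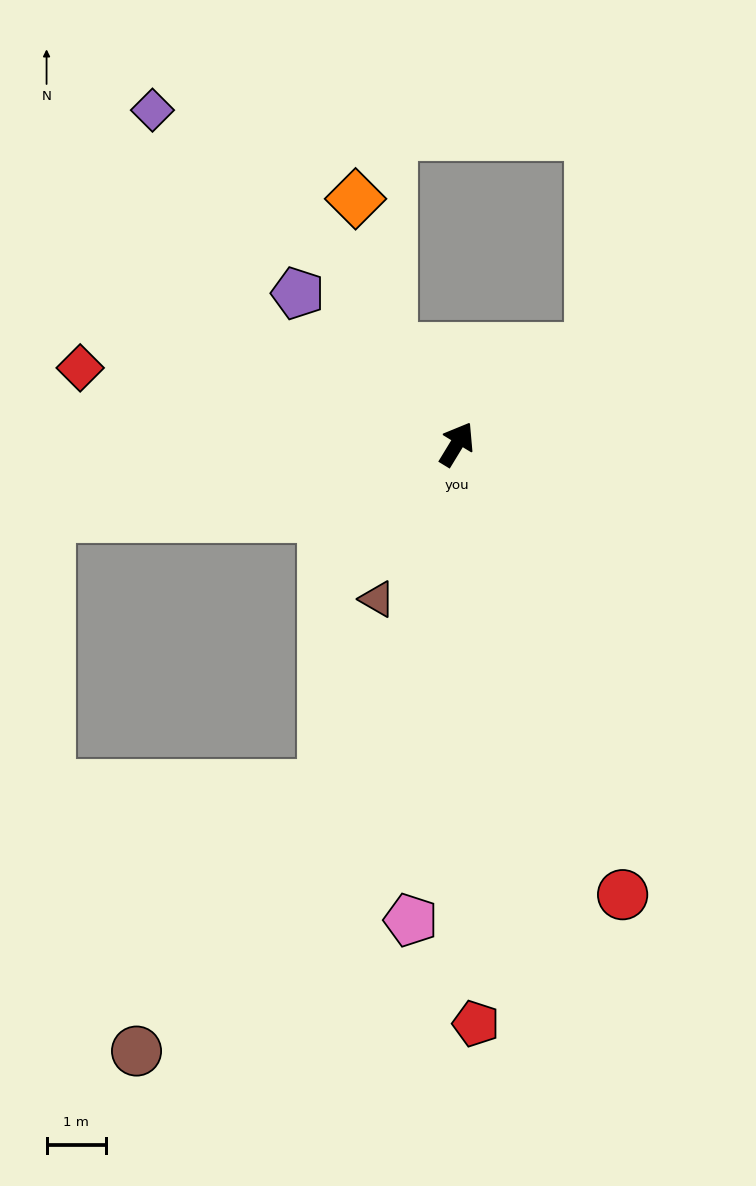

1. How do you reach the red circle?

turn right 128°, forward 8.0 m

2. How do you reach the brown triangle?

turn right 176°, forward 2.9 m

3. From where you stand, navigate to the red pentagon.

turn right 147°, forward 9.7 m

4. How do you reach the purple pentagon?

turn left 78°, forward 3.7 m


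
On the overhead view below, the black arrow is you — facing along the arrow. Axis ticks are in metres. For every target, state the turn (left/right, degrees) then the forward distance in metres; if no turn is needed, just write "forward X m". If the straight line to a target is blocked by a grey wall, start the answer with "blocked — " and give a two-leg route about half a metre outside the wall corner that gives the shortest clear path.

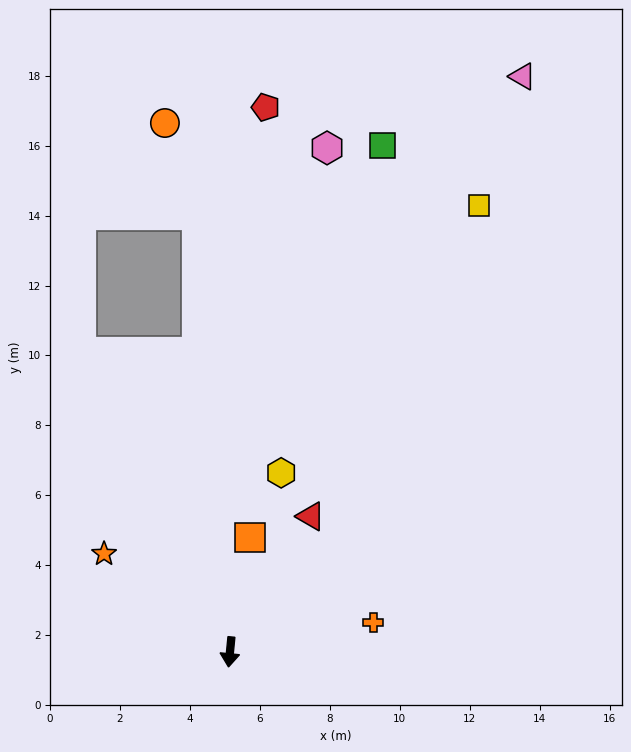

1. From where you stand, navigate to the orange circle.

blocked — turn right 170°, forward 12.5 m, then turn left 14°, forward 2.8 m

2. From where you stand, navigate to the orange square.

turn left 176°, forward 3.3 m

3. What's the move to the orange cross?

turn left 107°, forward 4.2 m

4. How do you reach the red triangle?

turn left 155°, forward 4.5 m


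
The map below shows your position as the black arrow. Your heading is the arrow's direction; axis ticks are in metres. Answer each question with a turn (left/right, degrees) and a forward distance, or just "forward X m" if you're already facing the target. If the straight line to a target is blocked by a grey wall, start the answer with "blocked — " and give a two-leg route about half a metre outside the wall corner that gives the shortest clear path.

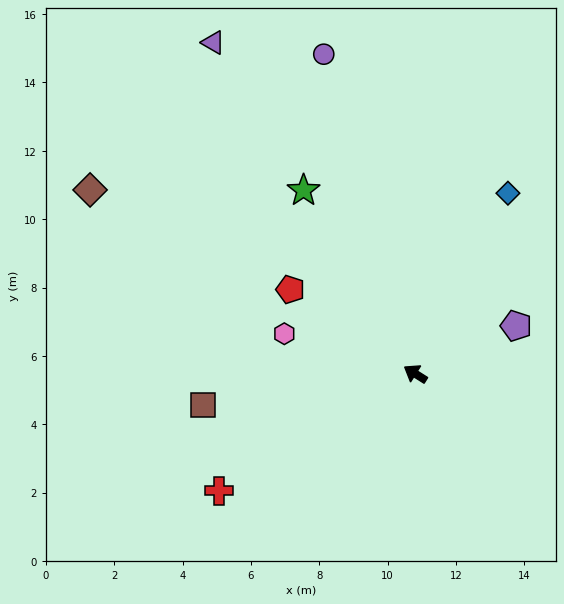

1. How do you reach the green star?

turn right 26°, forward 6.3 m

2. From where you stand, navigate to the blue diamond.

turn right 85°, forward 5.9 m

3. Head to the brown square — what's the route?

turn left 41°, forward 6.3 m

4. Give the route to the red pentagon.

forward 4.4 m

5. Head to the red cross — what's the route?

turn left 63°, forward 6.7 m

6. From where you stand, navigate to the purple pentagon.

turn right 122°, forward 3.3 m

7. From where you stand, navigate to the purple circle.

turn right 42°, forward 9.7 m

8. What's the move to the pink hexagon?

turn left 15°, forward 4.0 m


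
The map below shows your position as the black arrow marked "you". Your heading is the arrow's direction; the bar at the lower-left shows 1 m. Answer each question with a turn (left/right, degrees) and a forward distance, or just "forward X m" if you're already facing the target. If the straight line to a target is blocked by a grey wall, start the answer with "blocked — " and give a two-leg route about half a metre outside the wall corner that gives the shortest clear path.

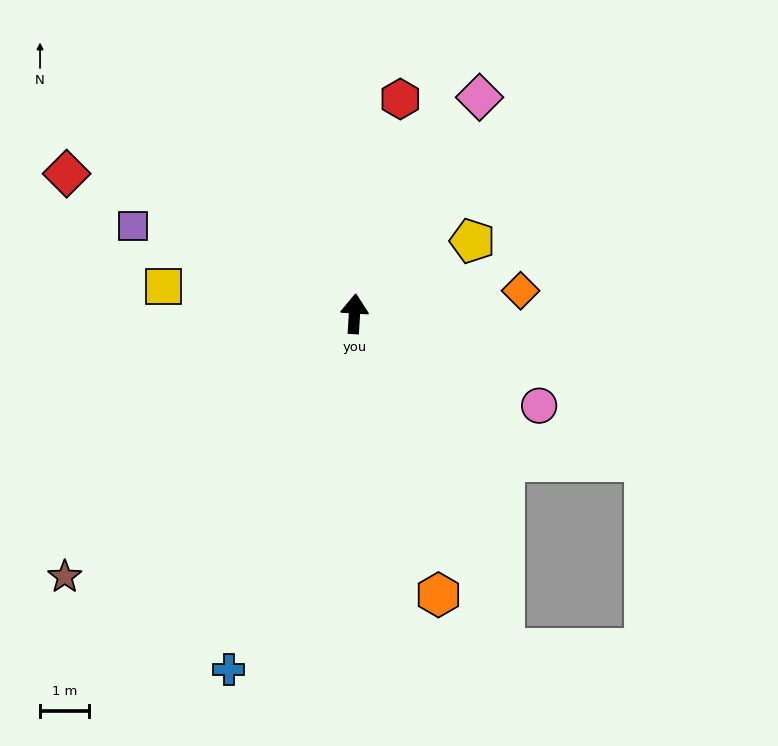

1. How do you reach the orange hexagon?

turn right 160°, forward 6.0 m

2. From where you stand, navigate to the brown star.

turn left 136°, forward 7.9 m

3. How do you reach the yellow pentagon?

turn right 55°, forward 2.8 m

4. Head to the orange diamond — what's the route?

turn right 79°, forward 3.4 m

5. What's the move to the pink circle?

turn right 113°, forward 4.2 m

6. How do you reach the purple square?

turn left 72°, forward 4.8 m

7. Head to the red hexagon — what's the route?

turn right 9°, forward 4.5 m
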